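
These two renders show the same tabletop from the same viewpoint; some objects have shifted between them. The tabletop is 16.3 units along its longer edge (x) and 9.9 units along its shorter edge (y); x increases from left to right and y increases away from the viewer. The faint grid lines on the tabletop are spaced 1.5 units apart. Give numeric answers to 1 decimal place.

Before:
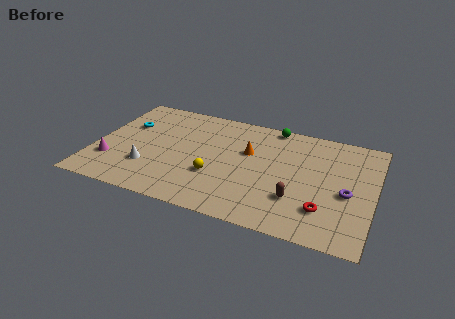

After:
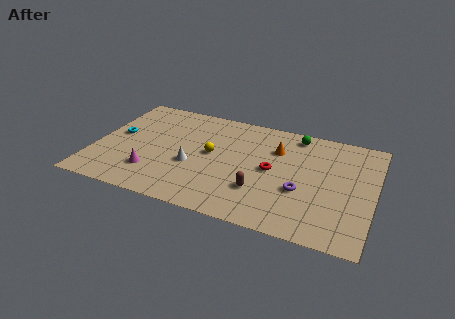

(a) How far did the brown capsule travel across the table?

2.1

From (12.0, 2.9) to (9.9, 2.9), the brown capsule covered √(2.1² + 0.0²) ≈ 2.1 units.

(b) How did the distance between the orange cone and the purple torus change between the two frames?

-2.5

The distance was about 6.2 in the first image and 3.7 in the second, so they moved 2.5 units closer together.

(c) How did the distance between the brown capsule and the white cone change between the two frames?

-4.5

They were about 8.7 units apart before and 4.2 after — 4.5 units closer together.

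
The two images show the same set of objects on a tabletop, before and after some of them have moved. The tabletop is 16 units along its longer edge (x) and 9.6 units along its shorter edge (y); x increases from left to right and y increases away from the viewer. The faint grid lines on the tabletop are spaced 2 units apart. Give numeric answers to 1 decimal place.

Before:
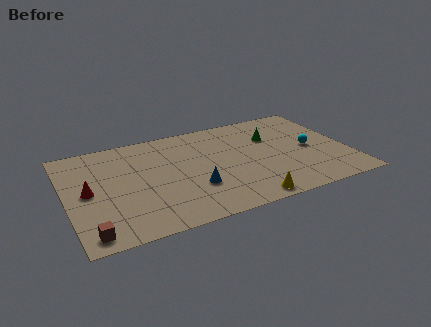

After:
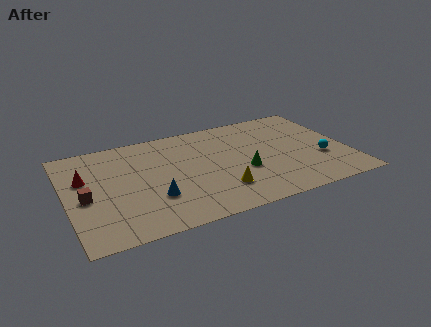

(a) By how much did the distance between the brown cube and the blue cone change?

-2.4

Before: roughly 6.3 units apart; after: 3.9. That's 2.4 units closer together.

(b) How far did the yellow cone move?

2.0

From (9.7, 0.9) to (8.4, 2.4), the yellow cone covered √(1.3² + 1.5²) ≈ 2.0 units.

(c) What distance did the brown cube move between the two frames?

3.2

The brown cube moved from about (1.0, 1.1) to (1.0, 4.3), a distance of √(0.0² + 3.2²) ≈ 3.2.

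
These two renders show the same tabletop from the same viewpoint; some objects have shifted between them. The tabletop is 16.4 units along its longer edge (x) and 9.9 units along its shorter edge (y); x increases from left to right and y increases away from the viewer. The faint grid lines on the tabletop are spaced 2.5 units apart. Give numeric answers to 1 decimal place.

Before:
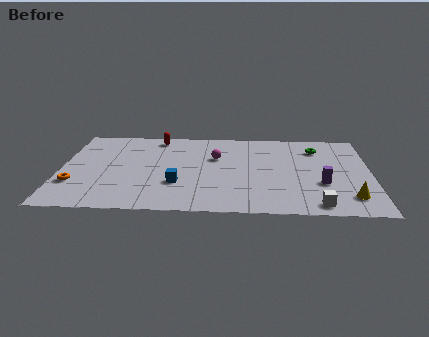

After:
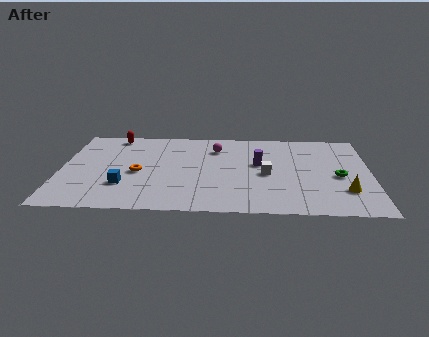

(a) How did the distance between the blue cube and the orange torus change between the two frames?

-3.7

They were about 5.4 units apart before and 1.7 after — 3.7 units closer together.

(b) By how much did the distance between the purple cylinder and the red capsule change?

-1.8

The distance was about 10.2 in the first image and 8.4 in the second, so they moved 1.8 units closer together.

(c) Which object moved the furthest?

the white cube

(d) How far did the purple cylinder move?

4.0

The purple cylinder moved from about (13.8, 3.5) to (10.5, 5.7), a distance of √(3.3² + 2.2²) ≈ 4.0.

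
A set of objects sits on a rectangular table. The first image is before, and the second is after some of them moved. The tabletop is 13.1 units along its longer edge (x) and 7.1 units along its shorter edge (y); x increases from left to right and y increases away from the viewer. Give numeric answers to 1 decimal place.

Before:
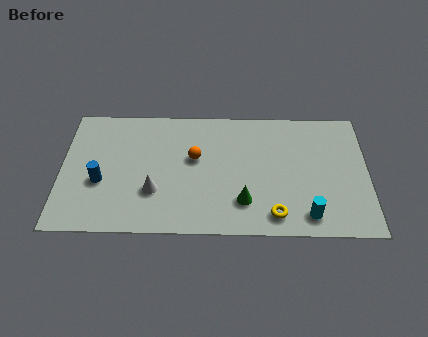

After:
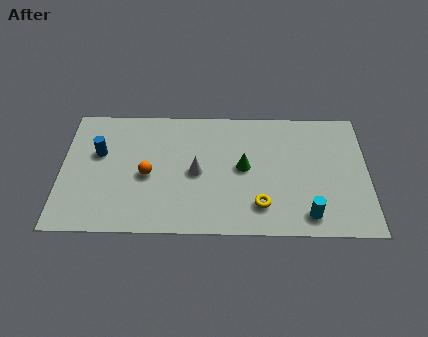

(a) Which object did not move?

the cyan cylinder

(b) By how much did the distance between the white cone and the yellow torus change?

-2.0

The distance was about 5.2 in the first image and 3.2 in the second, so they moved 2.0 units closer together.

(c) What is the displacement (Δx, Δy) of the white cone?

(1.8, 1.1)

The white cone was at about (4.0, 2.3) and moved to about (5.8, 3.4).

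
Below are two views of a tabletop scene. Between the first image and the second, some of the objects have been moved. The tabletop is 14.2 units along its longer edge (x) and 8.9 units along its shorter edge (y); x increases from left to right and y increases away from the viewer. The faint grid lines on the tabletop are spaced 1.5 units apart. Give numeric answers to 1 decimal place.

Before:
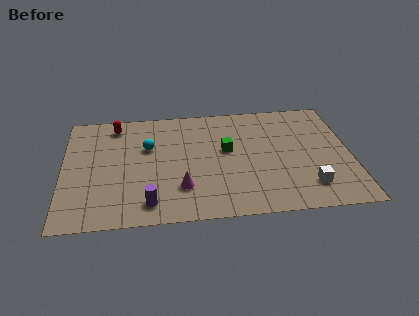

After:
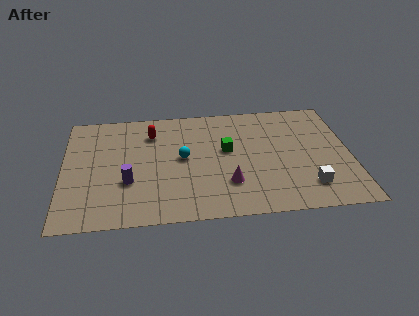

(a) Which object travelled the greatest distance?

the magenta cone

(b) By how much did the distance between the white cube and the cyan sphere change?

-2.0

The distance was about 8.7 in the first image and 6.7 in the second, so they moved 2.0 units closer together.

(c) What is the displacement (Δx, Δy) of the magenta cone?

(2.3, 0.1)

The magenta cone was at about (5.8, 2.4) and moved to about (8.1, 2.5).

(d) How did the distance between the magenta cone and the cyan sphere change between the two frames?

-0.6

Before: roughly 3.7 units apart; after: 3.1. That's 0.6 units closer together.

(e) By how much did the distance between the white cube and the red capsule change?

-2.0

Before: roughly 11.0 units apart; after: 9.0. That's 2.0 units closer together.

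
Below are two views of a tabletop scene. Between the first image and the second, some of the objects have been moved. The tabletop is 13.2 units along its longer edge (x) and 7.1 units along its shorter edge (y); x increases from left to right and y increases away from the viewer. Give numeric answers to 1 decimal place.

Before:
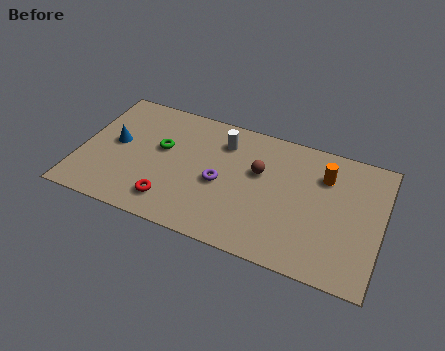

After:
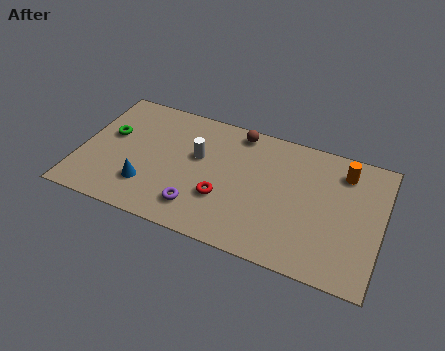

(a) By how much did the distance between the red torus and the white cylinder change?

-2.2

Before: roughly 4.5 units apart; after: 2.3. That's 2.2 units closer together.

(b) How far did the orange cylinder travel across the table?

0.9

The orange cylinder was near (10.6, 5.2) before and (11.4, 5.7) after, so it travelled √(0.8² + 0.5²) ≈ 0.9 units.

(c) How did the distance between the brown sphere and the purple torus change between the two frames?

+3.0

Before: roughly 2.0 units apart; after: 5.0. That's 3.0 units further apart.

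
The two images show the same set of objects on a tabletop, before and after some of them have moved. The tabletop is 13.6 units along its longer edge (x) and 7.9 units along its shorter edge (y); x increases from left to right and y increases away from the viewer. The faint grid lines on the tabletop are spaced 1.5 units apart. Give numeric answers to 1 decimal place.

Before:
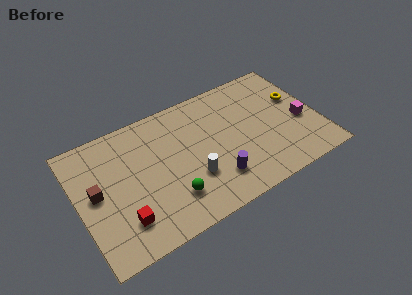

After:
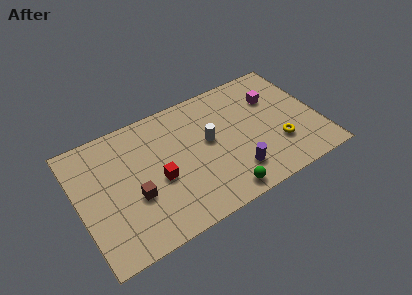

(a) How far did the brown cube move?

2.3

The brown cube was near (1.0, 4.2) before and (3.0, 3.0) after, so it travelled √(2.0² + 1.2²) ≈ 2.3 units.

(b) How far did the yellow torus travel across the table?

2.9

The yellow torus was near (12.6, 4.9) before and (11.1, 2.4) after, so it travelled √(1.5² + 2.5²) ≈ 2.9 units.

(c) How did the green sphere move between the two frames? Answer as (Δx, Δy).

(2.7, -1.1)

The green sphere was at about (4.9, 2.0) and moved to about (7.6, 0.9).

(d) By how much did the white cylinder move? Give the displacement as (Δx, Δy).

(1.2, 1.8)

The white cylinder started near (6.2, 2.6) and ended near (7.4, 4.4).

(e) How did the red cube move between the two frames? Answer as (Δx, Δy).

(2.2, 1.5)

The red cube started near (2.2, 1.9) and ended near (4.4, 3.4).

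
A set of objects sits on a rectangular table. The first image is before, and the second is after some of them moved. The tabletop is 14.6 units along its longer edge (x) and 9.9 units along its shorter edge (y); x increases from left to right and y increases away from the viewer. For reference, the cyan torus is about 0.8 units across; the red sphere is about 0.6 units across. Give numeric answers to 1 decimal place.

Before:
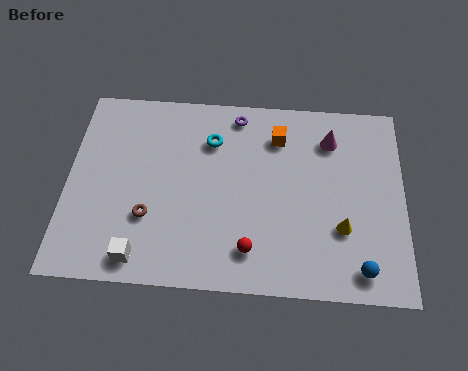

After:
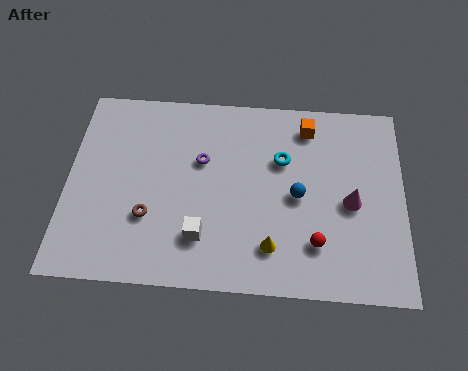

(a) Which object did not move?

the brown torus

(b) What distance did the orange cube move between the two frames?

1.4

The orange cube moved from about (9.1, 7.7) to (10.4, 8.3), a distance of √(1.3² + 0.6²) ≈ 1.4.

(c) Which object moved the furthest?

the blue sphere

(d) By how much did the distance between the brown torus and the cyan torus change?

+1.7

The distance was about 4.9 in the first image and 6.6 in the second, so they moved 1.7 units further apart.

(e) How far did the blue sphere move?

4.3

The blue sphere was near (12.7, 1.3) before and (10.0, 4.7) after, so it travelled √(2.7² + 3.4²) ≈ 4.3 units.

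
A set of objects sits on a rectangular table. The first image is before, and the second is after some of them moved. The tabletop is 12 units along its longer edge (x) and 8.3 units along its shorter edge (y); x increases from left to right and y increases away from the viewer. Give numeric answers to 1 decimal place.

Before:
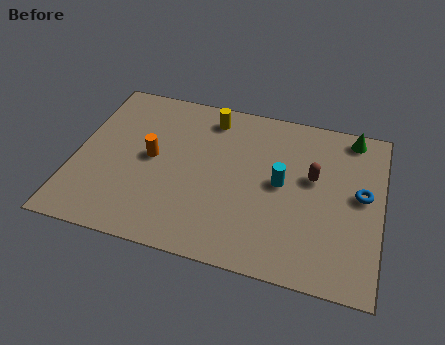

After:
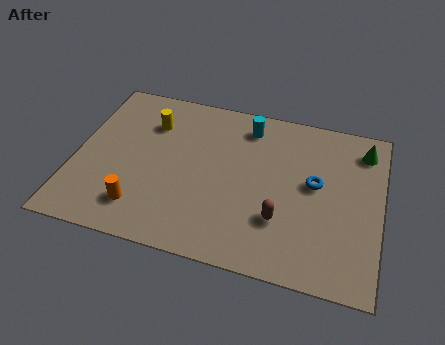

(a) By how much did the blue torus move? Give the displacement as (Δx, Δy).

(-1.8, 0.1)

The blue torus was at about (11.2, 4.5) and moved to about (9.4, 4.6).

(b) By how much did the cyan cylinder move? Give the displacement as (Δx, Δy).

(-1.5, 2.6)

The cyan cylinder was at about (8.1, 4.3) and moved to about (6.6, 6.9).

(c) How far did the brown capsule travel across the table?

2.6

The brown capsule moved from about (9.3, 4.9) to (8.2, 2.5), a distance of √(1.1² + 2.4²) ≈ 2.6.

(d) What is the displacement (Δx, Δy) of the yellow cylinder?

(-2.3, -0.9)

From the two frames, the yellow cylinder sits at roughly (5.1, 7.0) before and (2.8, 6.1) after.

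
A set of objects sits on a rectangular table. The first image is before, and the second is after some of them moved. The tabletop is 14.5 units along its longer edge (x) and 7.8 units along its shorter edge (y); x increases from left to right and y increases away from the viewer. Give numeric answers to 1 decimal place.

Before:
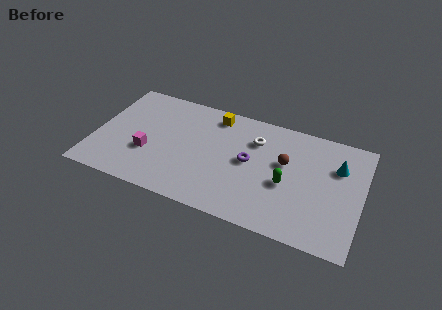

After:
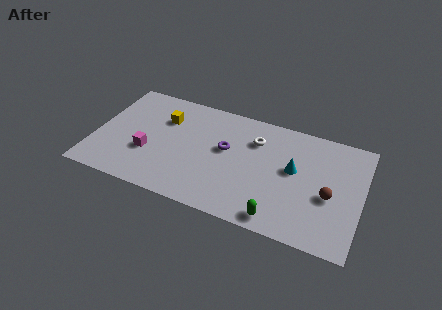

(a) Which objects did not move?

the white torus and the magenta cube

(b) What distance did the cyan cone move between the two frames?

2.5

The cyan cone moved from about (13.1, 5.4) to (10.8, 4.4), a distance of √(2.3² + 1.0²) ≈ 2.5.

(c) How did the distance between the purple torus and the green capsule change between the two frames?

+2.6

Before: roughly 2.2 units apart; after: 4.8. That's 2.6 units further apart.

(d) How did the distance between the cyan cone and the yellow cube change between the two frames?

+0.4

The distance was about 6.9 in the first image and 7.3 in the second, so they moved 0.4 units further apart.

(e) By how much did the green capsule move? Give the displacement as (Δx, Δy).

(-0.2, -2.4)

The green capsule started near (10.5, 3.3) and ended near (10.3, 0.9).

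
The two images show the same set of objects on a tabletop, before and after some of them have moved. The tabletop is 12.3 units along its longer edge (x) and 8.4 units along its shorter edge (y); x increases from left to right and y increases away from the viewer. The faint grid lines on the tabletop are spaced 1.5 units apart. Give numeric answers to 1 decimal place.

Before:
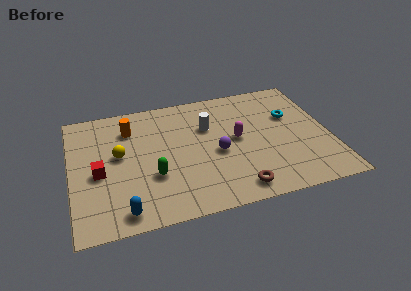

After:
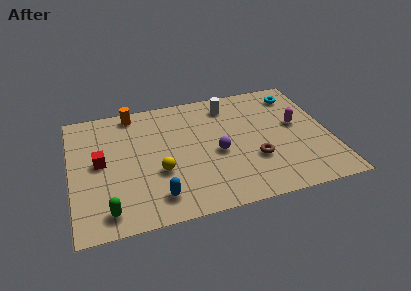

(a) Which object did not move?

the purple sphere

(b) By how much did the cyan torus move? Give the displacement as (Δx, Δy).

(0.4, 1.5)

From the two frames, the cyan torus sits at roughly (10.6, 5.4) before and (11.0, 6.9) after.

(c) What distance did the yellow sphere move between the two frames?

2.4

The yellow sphere was near (2.3, 4.7) before and (4.1, 3.1) after, so it travelled √(1.8² + 1.6²) ≈ 2.4 units.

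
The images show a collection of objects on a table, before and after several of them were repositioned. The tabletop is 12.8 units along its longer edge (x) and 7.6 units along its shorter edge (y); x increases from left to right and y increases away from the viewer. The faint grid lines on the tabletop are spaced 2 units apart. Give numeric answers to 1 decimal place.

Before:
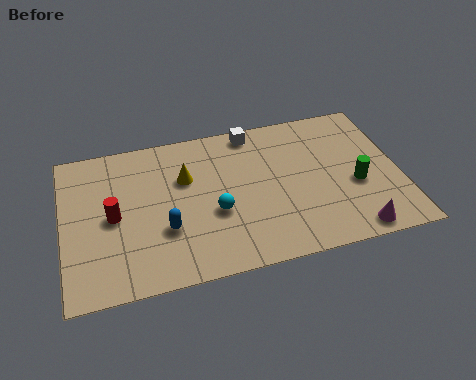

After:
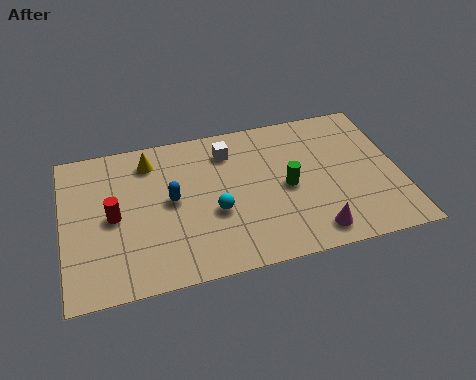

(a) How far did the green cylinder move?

2.6

From (11.1, 3.1) to (8.5, 3.6), the green cylinder covered √(2.6² + 0.5²) ≈ 2.6 units.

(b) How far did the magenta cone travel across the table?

1.5

From (10.8, 0.8) to (9.3, 1.1), the magenta cone covered √(1.5² + 0.3²) ≈ 1.5 units.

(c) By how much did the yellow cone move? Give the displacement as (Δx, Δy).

(-1.3, 1.2)

The yellow cone started near (4.7, 5.0) and ended near (3.4, 6.2).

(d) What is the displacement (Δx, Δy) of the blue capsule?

(0.3, 1.4)

The blue capsule was at about (3.8, 2.6) and moved to about (4.1, 4.0).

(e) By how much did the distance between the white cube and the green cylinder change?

-2.0

The distance was about 5.2 in the first image and 3.2 in the second, so they moved 2.0 units closer together.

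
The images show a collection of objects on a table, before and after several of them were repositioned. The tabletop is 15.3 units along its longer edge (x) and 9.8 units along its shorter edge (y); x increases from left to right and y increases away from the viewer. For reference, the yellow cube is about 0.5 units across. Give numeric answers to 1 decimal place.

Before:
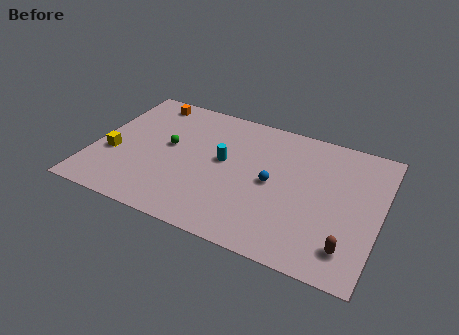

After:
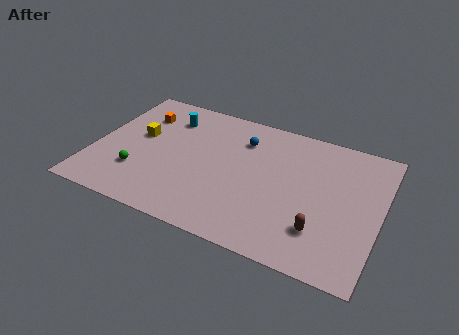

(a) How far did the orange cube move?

1.3

The orange cube moved from about (2.3, 8.6) to (2.1, 7.3), a distance of √(0.2² + 1.3²) ≈ 1.3.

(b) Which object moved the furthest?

the cyan cylinder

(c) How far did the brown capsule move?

1.6

The brown capsule moved from about (13.9, 1.9) to (12.4, 2.5), a distance of √(1.5² + 0.6²) ≈ 1.6.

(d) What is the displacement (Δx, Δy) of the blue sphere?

(-1.9, 2.6)

The blue sphere started near (9.6, 4.8) and ended near (7.7, 7.4).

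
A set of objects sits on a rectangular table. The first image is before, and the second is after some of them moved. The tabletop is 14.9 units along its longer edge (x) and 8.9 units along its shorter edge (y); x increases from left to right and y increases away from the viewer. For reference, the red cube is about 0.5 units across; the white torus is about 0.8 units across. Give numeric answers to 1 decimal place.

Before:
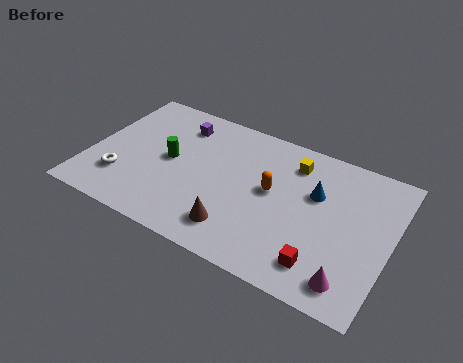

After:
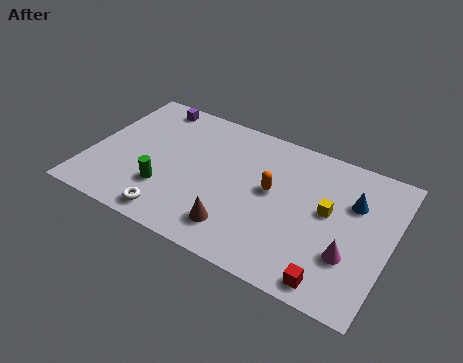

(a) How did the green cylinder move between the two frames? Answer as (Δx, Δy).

(0.1, -2.0)

From the two frames, the green cylinder sits at roughly (3.9, 4.6) before and (4.0, 2.6) after.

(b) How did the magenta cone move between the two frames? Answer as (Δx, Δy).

(-0.2, 1.4)

The magenta cone was at about (13.3, 1.4) and moved to about (13.1, 2.8).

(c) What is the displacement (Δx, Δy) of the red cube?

(0.6, -0.7)

From the two frames, the red cube sits at roughly (11.9, 1.7) before and (12.5, 1.0) after.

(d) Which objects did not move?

the orange capsule and the brown cone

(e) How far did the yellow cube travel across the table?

3.0

The yellow cube was near (9.8, 7.1) before and (11.8, 4.9) after, so it travelled √(2.0² + 2.2²) ≈ 3.0 units.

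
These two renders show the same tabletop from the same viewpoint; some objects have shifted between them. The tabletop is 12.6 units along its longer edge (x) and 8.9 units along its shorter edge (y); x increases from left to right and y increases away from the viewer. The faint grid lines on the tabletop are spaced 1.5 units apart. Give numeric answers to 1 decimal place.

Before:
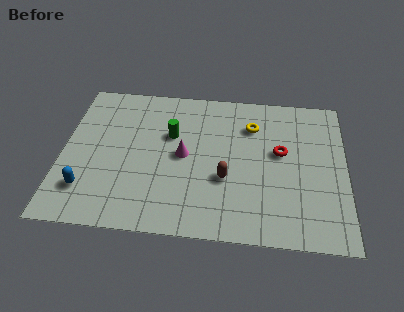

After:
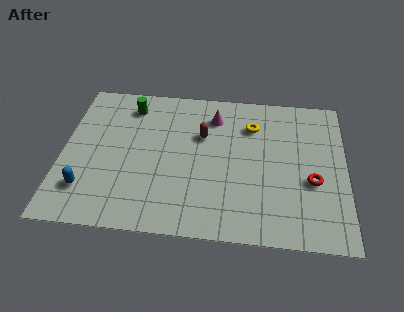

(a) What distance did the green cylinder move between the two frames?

2.5

The green cylinder moved from about (4.8, 5.7) to (2.9, 7.3), a distance of √(1.9² + 1.6²) ≈ 2.5.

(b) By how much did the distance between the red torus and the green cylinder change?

+4.1

The distance was about 4.9 in the first image and 9.0 in the second, so they moved 4.1 units further apart.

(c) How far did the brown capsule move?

2.7

The brown capsule moved from about (7.3, 3.3) to (6.2, 5.8), a distance of √(1.1² + 2.5²) ≈ 2.7.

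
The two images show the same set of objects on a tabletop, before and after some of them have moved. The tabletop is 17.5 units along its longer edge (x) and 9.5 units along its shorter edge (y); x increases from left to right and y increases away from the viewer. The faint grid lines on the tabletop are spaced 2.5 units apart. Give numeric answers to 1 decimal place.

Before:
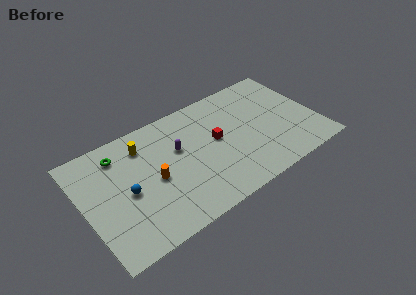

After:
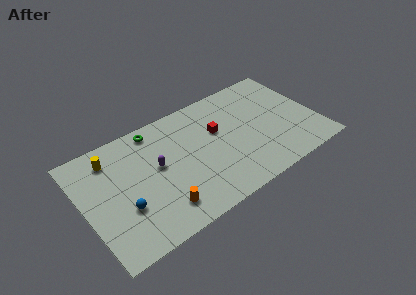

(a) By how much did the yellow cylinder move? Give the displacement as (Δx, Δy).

(-2.4, 0.2)

The yellow cylinder started near (4.8, 7.5) and ended near (2.4, 7.7).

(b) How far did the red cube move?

0.7

From (10.0, 5.2) to (10.2, 5.9), the red cube covered √(0.2² + 0.7²) ≈ 0.7 units.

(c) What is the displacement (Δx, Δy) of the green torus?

(2.8, 0.7)

From the two frames, the green torus sits at roughly (3.0, 7.7) before and (5.8, 8.4) after.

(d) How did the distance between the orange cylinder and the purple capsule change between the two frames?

+0.8

The distance was about 2.6 in the first image and 3.4 in the second, so they moved 0.8 units further apart.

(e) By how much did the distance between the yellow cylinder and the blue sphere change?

+0.9

The distance was about 3.5 in the first image and 4.4 in the second, so they moved 0.9 units further apart.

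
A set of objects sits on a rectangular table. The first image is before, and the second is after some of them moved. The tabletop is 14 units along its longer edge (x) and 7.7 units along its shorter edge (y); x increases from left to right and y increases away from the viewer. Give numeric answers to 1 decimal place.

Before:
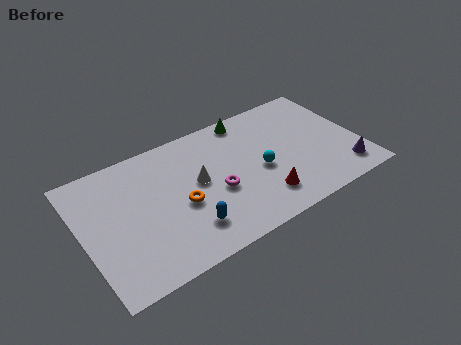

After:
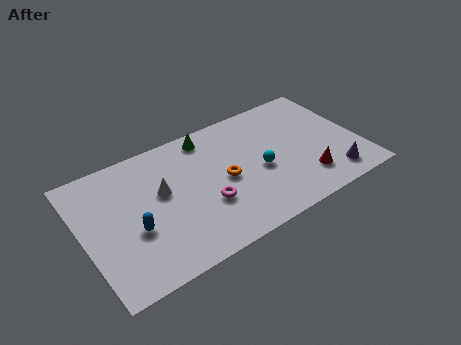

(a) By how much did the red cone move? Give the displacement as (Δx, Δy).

(2.3, 0.1)

The red cone was at about (8.7, 1.7) and moved to about (11.0, 1.8).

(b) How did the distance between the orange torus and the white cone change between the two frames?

+1.9

Before: roughly 1.3 units apart; after: 3.2. That's 1.9 units further apart.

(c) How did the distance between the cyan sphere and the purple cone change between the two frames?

-0.5

Before: roughly 4.5 units apart; after: 4.0. That's 0.5 units closer together.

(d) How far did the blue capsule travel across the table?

2.8

The blue capsule was near (4.9, 1.8) before and (2.4, 3.0) after, so it travelled √(2.5² + 1.2²) ≈ 2.8 units.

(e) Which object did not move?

the cyan sphere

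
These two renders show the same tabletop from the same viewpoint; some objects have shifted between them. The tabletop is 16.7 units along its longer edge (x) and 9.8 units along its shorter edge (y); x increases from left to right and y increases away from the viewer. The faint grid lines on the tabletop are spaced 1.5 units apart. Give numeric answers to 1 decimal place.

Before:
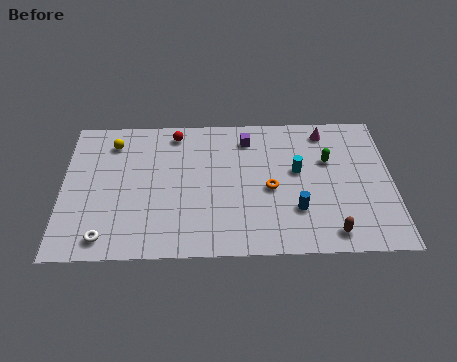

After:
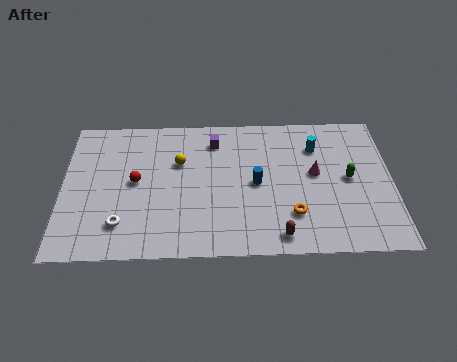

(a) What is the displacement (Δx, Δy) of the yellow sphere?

(3.4, -1.5)

The yellow sphere was at about (2.5, 7.9) and moved to about (5.9, 6.4).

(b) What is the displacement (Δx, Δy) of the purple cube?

(-1.7, -0.1)

From the two frames, the purple cube sits at roughly (9.4, 8.0) before and (7.7, 7.9) after.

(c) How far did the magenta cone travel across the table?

3.1

The magenta cone moved from about (13.4, 8.4) to (12.8, 5.4), a distance of √(0.6² + 3.0²) ≈ 3.1.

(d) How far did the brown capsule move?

2.6

From (13.5, 1.3) to (10.9, 1.2), the brown capsule covered √(2.6² + 0.1²) ≈ 2.6 units.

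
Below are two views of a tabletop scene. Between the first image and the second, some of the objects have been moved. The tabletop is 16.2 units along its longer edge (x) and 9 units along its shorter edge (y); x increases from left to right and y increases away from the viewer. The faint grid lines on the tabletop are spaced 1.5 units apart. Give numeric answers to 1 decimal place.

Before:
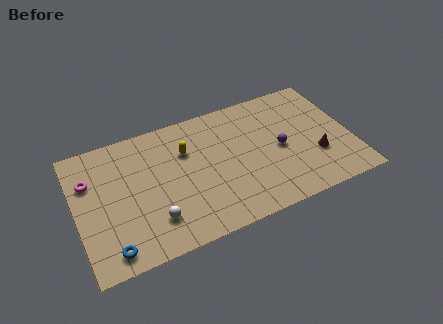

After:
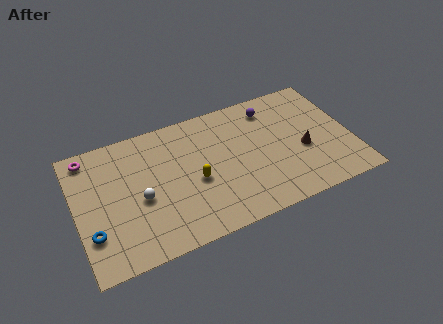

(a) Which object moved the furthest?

the purple sphere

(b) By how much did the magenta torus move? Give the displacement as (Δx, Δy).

(0.1, 1.7)

The magenta torus was at about (0.9, 6.2) and moved to about (1.0, 7.9).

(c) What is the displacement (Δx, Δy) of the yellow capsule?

(0.3, -2.3)

The yellow capsule was at about (6.6, 6.2) and moved to about (6.9, 3.9).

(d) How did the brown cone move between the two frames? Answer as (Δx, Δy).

(-0.7, 0.7)

From the two frames, the brown cone sits at roughly (14.0, 3.0) before and (13.3, 3.7) after.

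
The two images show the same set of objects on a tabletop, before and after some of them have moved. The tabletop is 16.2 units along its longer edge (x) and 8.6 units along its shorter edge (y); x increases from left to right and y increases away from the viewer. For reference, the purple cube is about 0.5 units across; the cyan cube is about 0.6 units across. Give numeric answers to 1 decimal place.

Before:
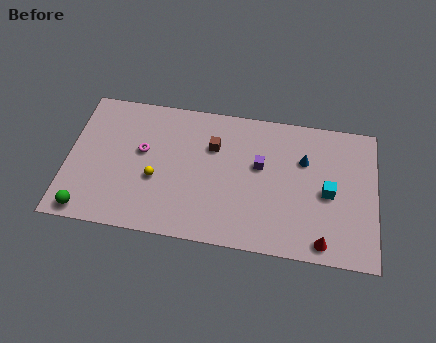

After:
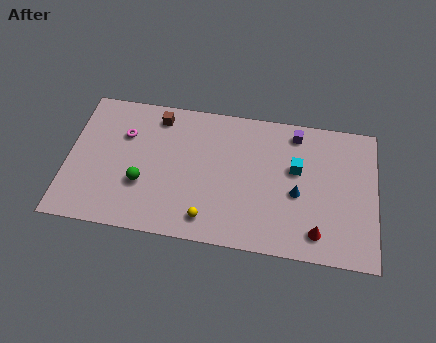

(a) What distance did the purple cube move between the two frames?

2.9

The purple cube moved from about (10.1, 5.1) to (11.9, 7.4), a distance of √(1.8² + 2.3²) ≈ 2.9.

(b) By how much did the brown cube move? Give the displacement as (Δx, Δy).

(-3.0, 1.4)

The brown cube was at about (7.6, 5.9) and moved to about (4.6, 7.3).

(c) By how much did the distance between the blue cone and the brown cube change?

+3.5

Before: roughly 4.8 units apart; after: 8.3. That's 3.5 units further apart.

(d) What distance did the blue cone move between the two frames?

2.1

The blue cone moved from about (12.4, 5.8) to (12.1, 3.7), a distance of √(0.3² + 2.1²) ≈ 2.1.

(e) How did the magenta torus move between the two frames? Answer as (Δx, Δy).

(-1.0, 0.9)

The magenta torus started near (3.9, 5.0) and ended near (2.9, 5.9).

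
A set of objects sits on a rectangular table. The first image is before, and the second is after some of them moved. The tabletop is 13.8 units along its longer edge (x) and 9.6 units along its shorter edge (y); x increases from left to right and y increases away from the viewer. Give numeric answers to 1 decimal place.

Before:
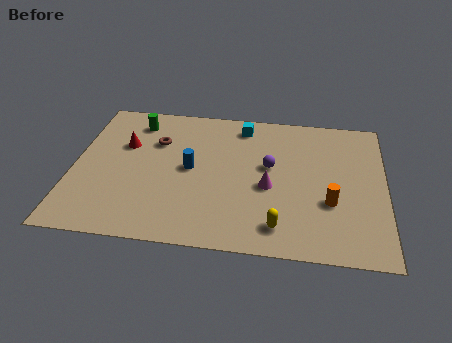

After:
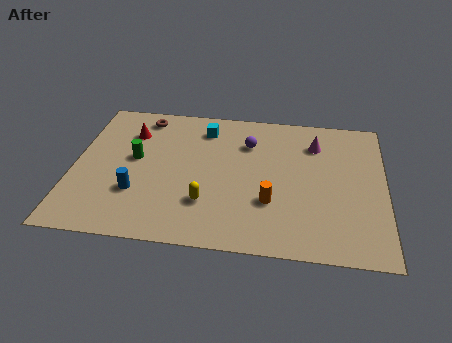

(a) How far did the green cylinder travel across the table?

2.6

The green cylinder was near (2.6, 7.9) before and (2.7, 5.3) after, so it travelled √(0.1² + 2.6²) ≈ 2.6 units.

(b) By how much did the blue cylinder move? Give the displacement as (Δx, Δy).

(-2.3, -1.9)

From the two frames, the blue cylinder sits at roughly (5.2, 4.9) before and (2.9, 3.0) after.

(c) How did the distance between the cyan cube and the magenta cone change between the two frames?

+0.7

The distance was about 4.3 in the first image and 5.0 in the second, so they moved 0.7 units further apart.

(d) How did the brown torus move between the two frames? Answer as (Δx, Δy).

(-0.7, 1.7)

The brown torus was at about (3.6, 6.6) and moved to about (2.9, 8.3).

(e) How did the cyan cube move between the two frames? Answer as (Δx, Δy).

(-1.7, -0.4)

The cyan cube started near (7.4, 8.2) and ended near (5.7, 7.8).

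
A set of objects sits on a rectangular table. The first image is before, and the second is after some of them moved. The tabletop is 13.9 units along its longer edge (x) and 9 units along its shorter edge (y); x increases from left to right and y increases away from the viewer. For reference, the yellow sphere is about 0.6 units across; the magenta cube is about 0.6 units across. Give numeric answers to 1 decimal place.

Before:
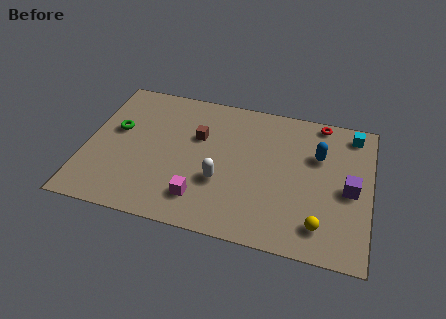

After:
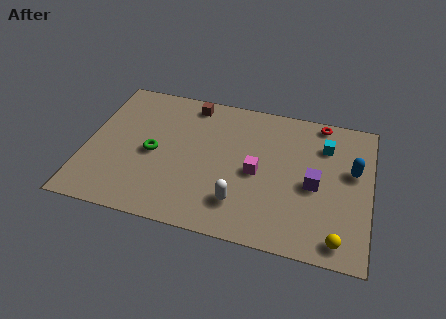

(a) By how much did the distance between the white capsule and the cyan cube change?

-1.7

Before: roughly 7.7 units apart; after: 6.0. That's 1.7 units closer together.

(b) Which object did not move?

the red torus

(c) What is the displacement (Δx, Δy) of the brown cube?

(-0.5, 2.1)

From the two frames, the brown cube sits at roughly (5.4, 5.8) before and (4.9, 7.9) after.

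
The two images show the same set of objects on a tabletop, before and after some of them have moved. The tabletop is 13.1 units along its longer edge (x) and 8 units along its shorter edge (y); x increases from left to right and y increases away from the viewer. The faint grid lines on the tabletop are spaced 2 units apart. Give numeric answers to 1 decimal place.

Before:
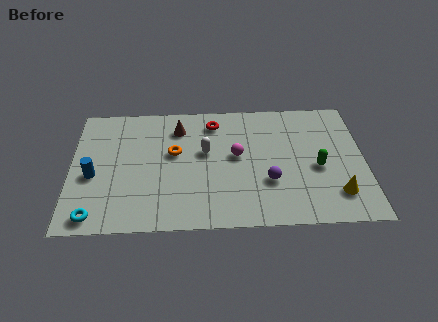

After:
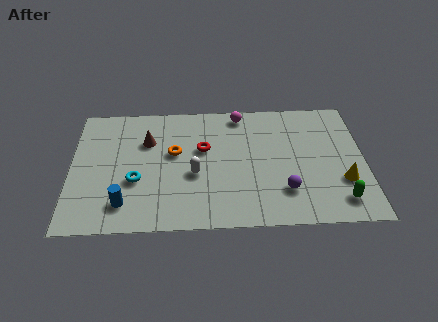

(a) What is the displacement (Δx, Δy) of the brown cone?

(-1.4, -0.8)

The brown cone started near (4.8, 6.3) and ended near (3.4, 5.5).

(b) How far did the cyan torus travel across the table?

2.8

From (1.1, 0.9) to (2.9, 3.0), the cyan torus covered √(1.8² + 2.1²) ≈ 2.8 units.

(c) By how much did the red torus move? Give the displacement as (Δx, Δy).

(-0.5, -1.7)

The red torus started near (6.4, 6.6) and ended near (5.9, 4.9).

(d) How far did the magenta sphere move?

2.7

From (7.4, 4.4) to (7.6, 7.1), the magenta sphere covered √(0.2² + 2.7²) ≈ 2.7 units.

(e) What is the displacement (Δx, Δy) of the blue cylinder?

(1.4, -1.8)

The blue cylinder started near (1.0, 3.4) and ended near (2.4, 1.6).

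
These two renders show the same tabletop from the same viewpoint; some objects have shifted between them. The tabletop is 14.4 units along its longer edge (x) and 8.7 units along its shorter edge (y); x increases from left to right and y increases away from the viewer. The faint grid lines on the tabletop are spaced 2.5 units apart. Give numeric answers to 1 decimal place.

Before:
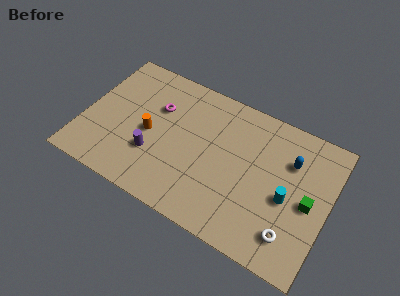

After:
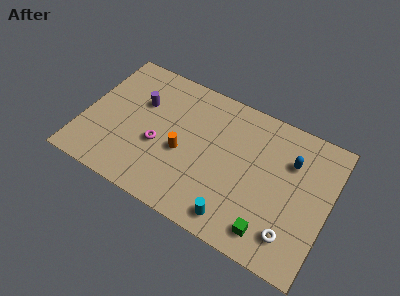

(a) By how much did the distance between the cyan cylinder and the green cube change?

+0.8

They were about 1.2 units apart before and 2.0 after — 0.8 units further apart.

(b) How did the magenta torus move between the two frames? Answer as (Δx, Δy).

(0.4, -2.3)

The magenta torus was at about (4.1, 5.8) and moved to about (4.5, 3.5).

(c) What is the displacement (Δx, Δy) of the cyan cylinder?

(-2.7, -2.6)

The cyan cylinder started near (12.1, 3.8) and ended near (9.4, 1.2).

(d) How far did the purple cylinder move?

3.1

From (4.3, 2.8) to (3.1, 5.7), the purple cylinder covered √(1.2² + 2.9²) ≈ 3.1 units.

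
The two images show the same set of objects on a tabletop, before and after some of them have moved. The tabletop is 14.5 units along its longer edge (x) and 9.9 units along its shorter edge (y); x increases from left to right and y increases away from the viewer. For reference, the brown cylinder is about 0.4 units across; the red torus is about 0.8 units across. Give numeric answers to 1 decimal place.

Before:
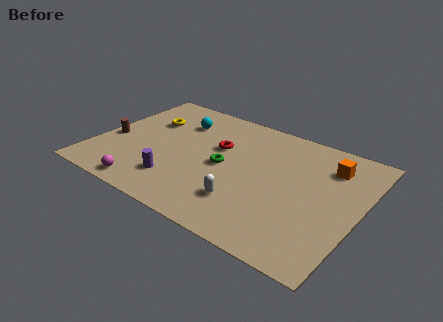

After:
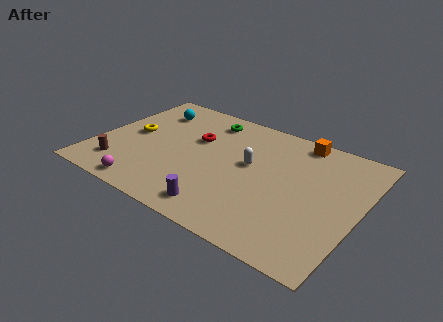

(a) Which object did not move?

the magenta sphere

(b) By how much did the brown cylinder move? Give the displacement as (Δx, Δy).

(0.9, -2.1)

The brown cylinder started near (0.8, 4.1) and ended near (1.7, 2.0).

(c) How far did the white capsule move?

3.1

The white capsule moved from about (8.7, 2.5) to (8.4, 5.6), a distance of √(0.3² + 3.1²) ≈ 3.1.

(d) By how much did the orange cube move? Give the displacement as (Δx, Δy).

(-1.9, 1.3)

The orange cube was at about (12.5, 7.6) and moved to about (10.6, 8.9).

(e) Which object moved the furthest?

the green torus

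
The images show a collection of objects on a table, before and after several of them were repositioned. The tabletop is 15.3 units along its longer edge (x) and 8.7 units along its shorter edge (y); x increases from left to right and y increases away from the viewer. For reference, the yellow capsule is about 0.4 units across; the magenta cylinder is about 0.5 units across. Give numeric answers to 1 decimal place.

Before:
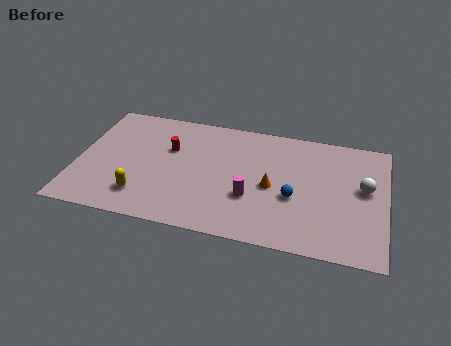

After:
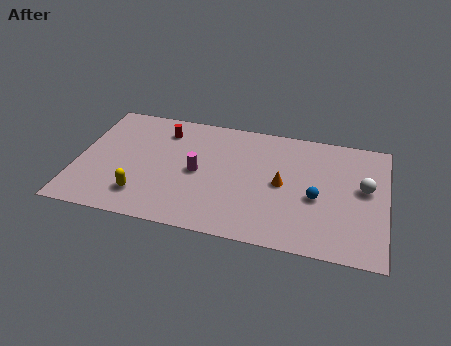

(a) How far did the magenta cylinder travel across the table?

3.0

The magenta cylinder moved from about (8.7, 3.0) to (6.0, 4.2), a distance of √(2.7² + 1.2²) ≈ 3.0.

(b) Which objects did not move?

the white sphere and the yellow capsule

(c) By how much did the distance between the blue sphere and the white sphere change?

-1.1

Before: roughly 3.7 units apart; after: 2.6. That's 1.1 units closer together.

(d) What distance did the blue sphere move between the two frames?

1.1

The blue sphere was near (10.8, 3.5) before and (11.9, 3.7) after, so it travelled √(1.1² + 0.2²) ≈ 1.1 units.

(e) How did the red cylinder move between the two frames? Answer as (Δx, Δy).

(-0.4, 1.3)

From the two frames, the red cylinder sits at roughly (4.5, 5.6) before and (4.1, 6.9) after.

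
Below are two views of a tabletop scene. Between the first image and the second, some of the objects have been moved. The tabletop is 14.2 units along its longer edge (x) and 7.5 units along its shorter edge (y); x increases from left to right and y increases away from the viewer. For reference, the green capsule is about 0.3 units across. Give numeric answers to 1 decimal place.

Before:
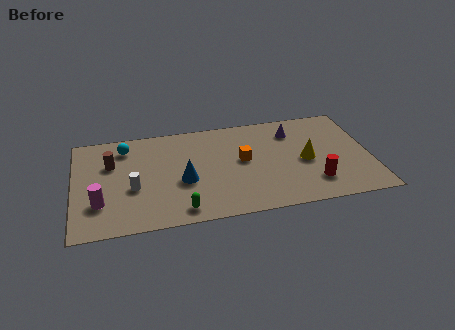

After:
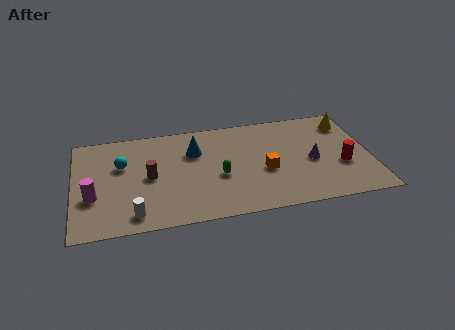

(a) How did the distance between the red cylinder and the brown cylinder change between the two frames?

-0.9

They were about 10.1 units apart before and 9.2 after — 0.9 units closer together.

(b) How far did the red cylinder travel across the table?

1.7

The red cylinder moved from about (11.4, 1.8) to (12.8, 2.8), a distance of √(1.4² + 1.0²) ≈ 1.7.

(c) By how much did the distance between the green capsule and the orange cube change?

-2.2

They were about 4.4 units apart before and 2.2 after — 2.2 units closer together.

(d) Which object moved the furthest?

the yellow cone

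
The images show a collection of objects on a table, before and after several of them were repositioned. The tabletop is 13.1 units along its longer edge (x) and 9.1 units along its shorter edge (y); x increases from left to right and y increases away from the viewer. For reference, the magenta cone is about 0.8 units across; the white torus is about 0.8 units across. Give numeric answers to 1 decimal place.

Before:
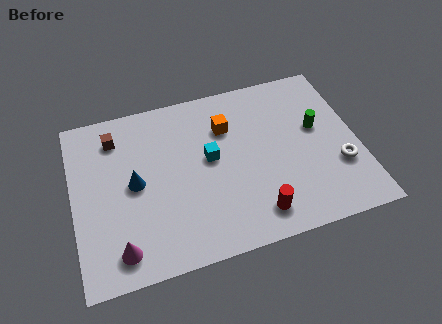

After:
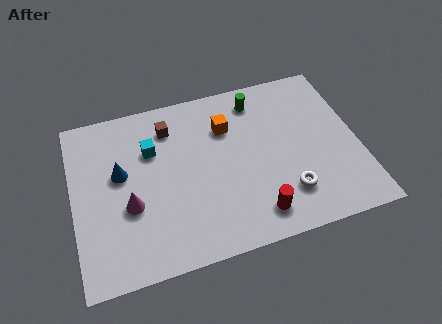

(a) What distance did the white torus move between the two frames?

2.6

The white torus moved from about (12.1, 3.0) to (9.6, 2.2), a distance of √(2.5² + 0.8²) ≈ 2.6.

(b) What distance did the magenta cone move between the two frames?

2.2

From (1.9, 1.4) to (2.5, 3.5), the magenta cone covered √(0.6² + 2.1²) ≈ 2.2 units.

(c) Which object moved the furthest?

the green cylinder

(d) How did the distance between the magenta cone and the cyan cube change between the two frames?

-2.7

The distance was about 5.7 in the first image and 3.0 in the second, so they moved 2.7 units closer together.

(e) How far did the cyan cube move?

2.9

From (6.3, 5.0) to (3.7, 6.2), the cyan cube covered √(2.6² + 1.2²) ≈ 2.9 units.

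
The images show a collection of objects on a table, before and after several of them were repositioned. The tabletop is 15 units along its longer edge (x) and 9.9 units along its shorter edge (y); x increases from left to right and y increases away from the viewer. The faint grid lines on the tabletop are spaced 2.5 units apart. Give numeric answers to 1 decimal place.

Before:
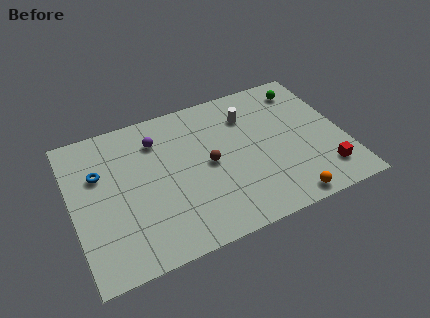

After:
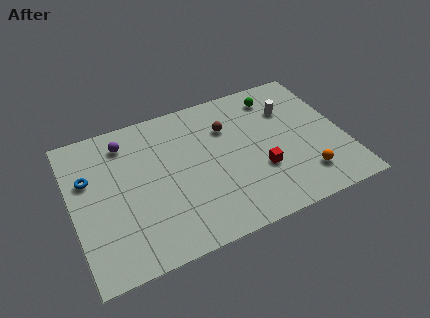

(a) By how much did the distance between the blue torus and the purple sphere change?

-0.7

The distance was about 3.5 in the first image and 2.8 in the second, so they moved 0.7 units closer together.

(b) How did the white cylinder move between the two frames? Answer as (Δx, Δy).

(2.3, -0.4)

From the two frames, the white cylinder sits at roughly (10.0, 7.4) before and (12.3, 7.0) after.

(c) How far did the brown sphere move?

2.5

The brown sphere moved from about (7.5, 4.9) to (8.8, 7.0), a distance of √(1.3² + 2.1²) ≈ 2.5.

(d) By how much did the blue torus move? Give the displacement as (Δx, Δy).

(-0.6, -0.1)

The blue torus was at about (1.6, 6.5) and moved to about (1.0, 6.4).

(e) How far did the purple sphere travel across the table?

1.8

The purple sphere moved from about (4.9, 7.6) to (3.2, 8.1), a distance of √(1.7² + 0.5²) ≈ 1.8.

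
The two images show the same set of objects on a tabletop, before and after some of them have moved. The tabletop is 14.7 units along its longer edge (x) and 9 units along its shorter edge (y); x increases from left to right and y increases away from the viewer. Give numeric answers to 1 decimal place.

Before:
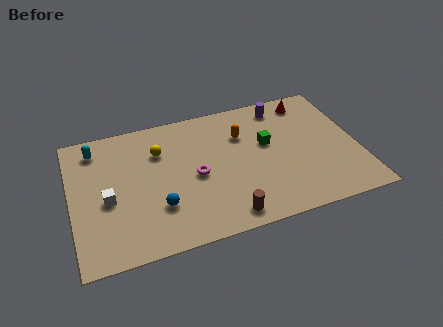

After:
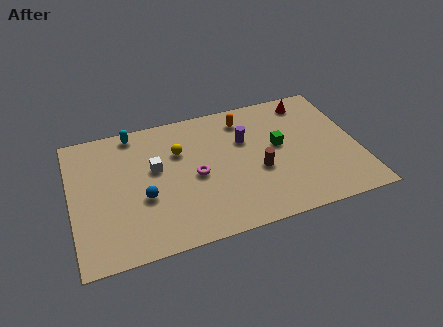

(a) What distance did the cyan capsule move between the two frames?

2.1

The cyan capsule moved from about (1.4, 7.5) to (3.4, 8.1), a distance of √(2.0² + 0.6²) ≈ 2.1.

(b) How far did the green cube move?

0.7

The green cube moved from about (10.1, 5.3) to (10.7, 5.0), a distance of √(0.6² + 0.3²) ≈ 0.7.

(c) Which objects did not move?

the red cone and the magenta torus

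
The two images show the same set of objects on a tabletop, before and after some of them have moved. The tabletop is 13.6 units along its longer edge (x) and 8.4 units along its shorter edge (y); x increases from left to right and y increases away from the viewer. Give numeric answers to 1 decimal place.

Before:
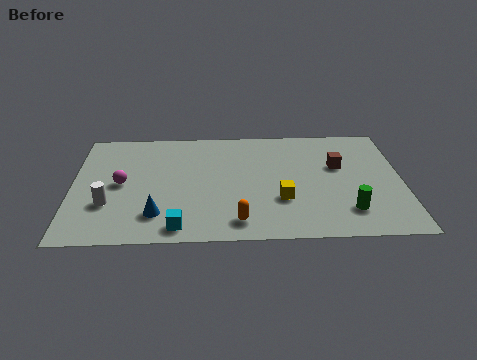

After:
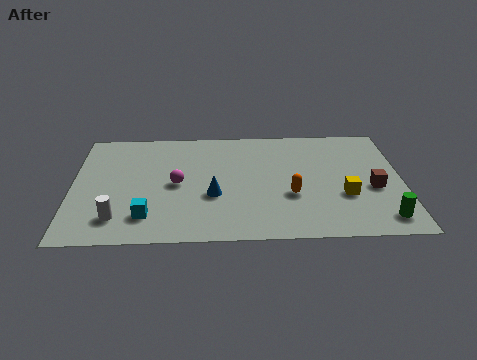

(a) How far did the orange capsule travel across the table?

2.8

The orange capsule moved from about (6.8, 1.3) to (9.0, 3.1), a distance of √(2.2² + 1.8²) ≈ 2.8.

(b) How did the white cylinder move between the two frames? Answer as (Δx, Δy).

(0.4, -1.0)

The white cylinder was at about (1.5, 2.7) and moved to about (1.9, 1.7).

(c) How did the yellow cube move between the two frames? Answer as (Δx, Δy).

(2.6, 0.2)

The yellow cube was at about (8.6, 2.8) and moved to about (11.2, 3.0).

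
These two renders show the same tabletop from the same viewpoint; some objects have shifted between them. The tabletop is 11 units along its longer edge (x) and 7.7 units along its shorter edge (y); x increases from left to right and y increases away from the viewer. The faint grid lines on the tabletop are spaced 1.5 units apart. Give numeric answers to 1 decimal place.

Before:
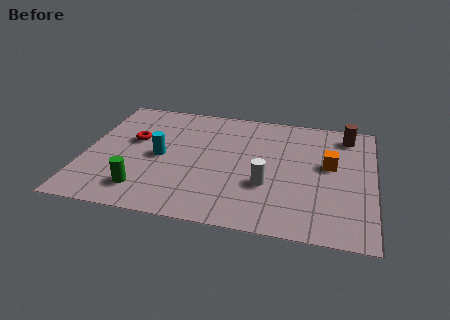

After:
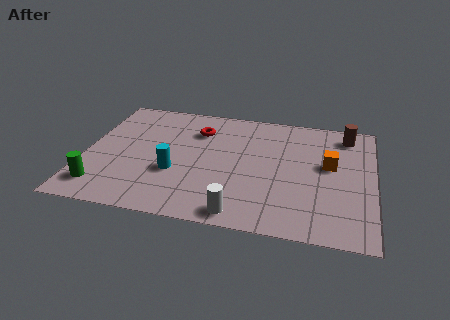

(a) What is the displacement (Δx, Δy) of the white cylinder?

(-0.9, -1.9)

From the two frames, the white cylinder sits at roughly (7.0, 2.7) before and (6.1, 0.8) after.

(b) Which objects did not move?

the brown cylinder and the orange cube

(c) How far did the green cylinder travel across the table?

1.6

The green cylinder moved from about (2.4, 1.5) to (0.8, 1.4), a distance of √(1.6² + 0.1²) ≈ 1.6.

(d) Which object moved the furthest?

the red torus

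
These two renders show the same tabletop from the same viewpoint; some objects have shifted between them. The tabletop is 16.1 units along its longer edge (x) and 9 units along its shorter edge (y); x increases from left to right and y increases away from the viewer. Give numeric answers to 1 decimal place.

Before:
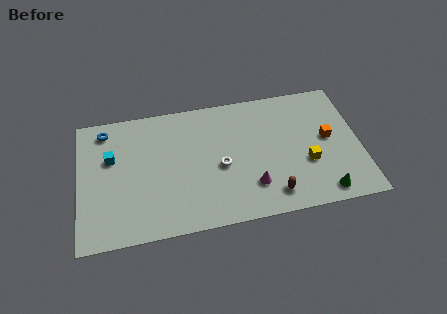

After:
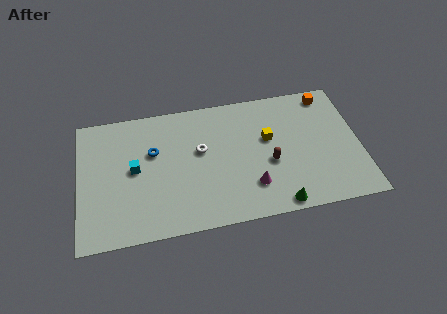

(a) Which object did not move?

the magenta cone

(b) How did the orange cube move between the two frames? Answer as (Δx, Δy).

(0.2, 3.1)

From the two frames, the orange cube sits at roughly (14.3, 4.8) before and (14.5, 7.9) after.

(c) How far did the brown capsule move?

2.2

The brown capsule moved from about (10.9, 1.5) to (10.9, 3.7), a distance of √(0.0² + 2.2²) ≈ 2.2.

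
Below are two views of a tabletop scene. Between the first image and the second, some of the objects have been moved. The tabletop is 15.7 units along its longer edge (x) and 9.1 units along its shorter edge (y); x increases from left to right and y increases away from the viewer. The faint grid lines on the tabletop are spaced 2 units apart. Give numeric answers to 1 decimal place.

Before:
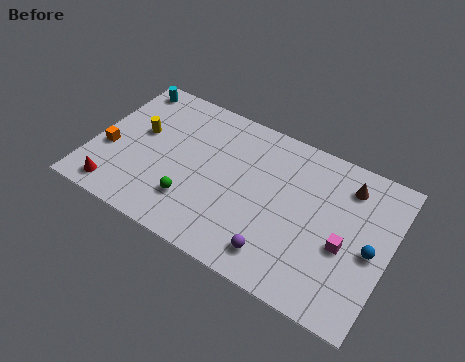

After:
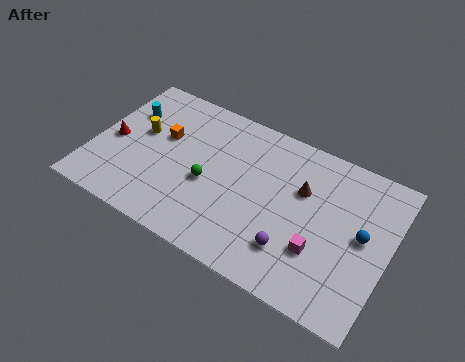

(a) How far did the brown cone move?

2.6

From (13.2, 7.3) to (11.0, 5.9), the brown cone covered √(2.2² + 1.4²) ≈ 2.6 units.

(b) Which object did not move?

the yellow cylinder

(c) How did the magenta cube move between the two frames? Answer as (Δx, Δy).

(-1.2, -0.9)

The magenta cube was at about (13.5, 3.8) and moved to about (12.3, 2.9).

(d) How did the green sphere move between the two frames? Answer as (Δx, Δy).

(0.6, 1.5)

From the two frames, the green sphere sits at roughly (5.6, 2.4) before and (6.2, 3.9) after.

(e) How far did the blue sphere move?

0.8

From (14.8, 4.2) to (14.3, 4.8), the blue sphere covered √(0.5² + 0.6²) ≈ 0.8 units.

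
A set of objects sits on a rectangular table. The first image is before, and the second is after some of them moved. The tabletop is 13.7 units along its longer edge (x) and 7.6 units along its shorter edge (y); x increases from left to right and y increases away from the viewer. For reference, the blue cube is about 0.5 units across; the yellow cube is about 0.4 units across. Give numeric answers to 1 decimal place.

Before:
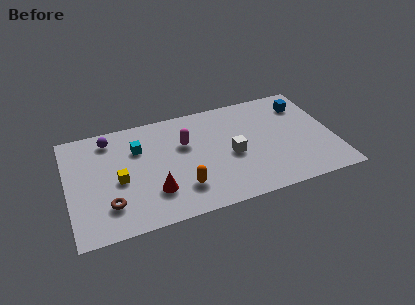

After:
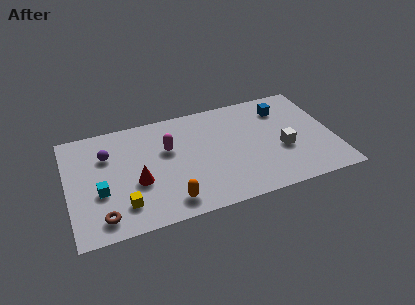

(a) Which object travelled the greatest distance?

the cyan cube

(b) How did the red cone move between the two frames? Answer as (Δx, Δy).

(-0.8, 0.9)

The red cone started near (4.3, 2.1) and ended near (3.5, 3.0).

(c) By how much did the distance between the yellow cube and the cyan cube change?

-0.6

They were about 2.2 units apart before and 1.6 after — 0.6 units closer together.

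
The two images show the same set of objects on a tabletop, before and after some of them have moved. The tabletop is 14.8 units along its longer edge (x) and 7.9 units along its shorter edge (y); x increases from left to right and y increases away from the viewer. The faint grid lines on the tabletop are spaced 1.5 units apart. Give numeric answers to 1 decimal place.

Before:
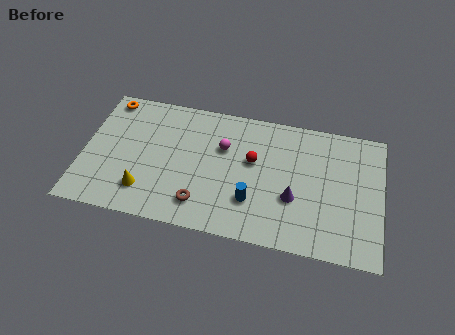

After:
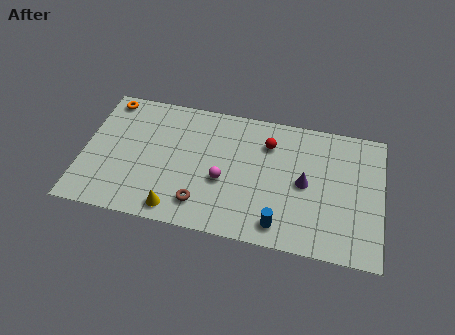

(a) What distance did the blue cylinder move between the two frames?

1.8

The blue cylinder moved from about (8.5, 2.3) to (9.9, 1.2), a distance of √(1.4² + 1.1²) ≈ 1.8.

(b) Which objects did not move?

the orange torus and the brown torus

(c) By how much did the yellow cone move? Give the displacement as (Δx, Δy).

(1.6, -0.8)

The yellow cone was at about (3.2, 1.8) and moved to about (4.8, 1.0).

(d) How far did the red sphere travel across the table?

1.4

The red sphere was near (8.4, 4.7) before and (9.1, 5.9) after, so it travelled √(0.7² + 1.2²) ≈ 1.4 units.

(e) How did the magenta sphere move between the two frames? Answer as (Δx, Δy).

(0.1, -2.0)

From the two frames, the magenta sphere sits at roughly (6.9, 5.2) before and (7.0, 3.2) after.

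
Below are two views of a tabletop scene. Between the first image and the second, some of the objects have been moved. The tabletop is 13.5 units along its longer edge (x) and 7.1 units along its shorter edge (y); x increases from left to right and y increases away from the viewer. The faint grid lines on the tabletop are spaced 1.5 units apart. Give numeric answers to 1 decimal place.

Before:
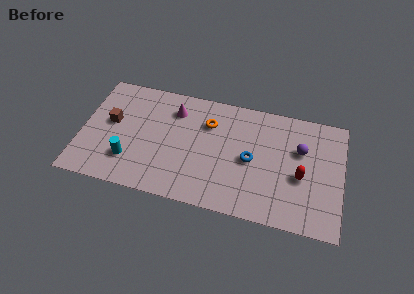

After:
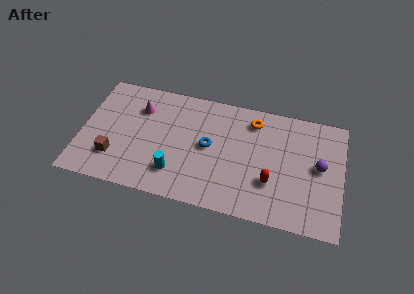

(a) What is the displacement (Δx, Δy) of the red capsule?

(-1.5, -0.7)

From the two frames, the red capsule sits at roughly (11.4, 3.0) before and (9.9, 2.3) after.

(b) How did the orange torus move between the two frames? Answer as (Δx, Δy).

(2.3, 0.7)

The orange torus was at about (6.5, 5.1) and moved to about (8.8, 5.8).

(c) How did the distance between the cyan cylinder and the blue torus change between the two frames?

-3.8

The distance was about 6.4 in the first image and 2.6 in the second, so they moved 3.8 units closer together.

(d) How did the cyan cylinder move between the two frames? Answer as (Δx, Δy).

(2.4, -0.2)

From the two frames, the cyan cylinder sits at roughly (2.6, 1.9) before and (5.0, 1.7) after.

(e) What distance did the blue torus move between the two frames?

2.2

The blue torus was near (8.8, 3.4) before and (6.6, 3.7) after, so it travelled √(2.2² + 0.3²) ≈ 2.2 units.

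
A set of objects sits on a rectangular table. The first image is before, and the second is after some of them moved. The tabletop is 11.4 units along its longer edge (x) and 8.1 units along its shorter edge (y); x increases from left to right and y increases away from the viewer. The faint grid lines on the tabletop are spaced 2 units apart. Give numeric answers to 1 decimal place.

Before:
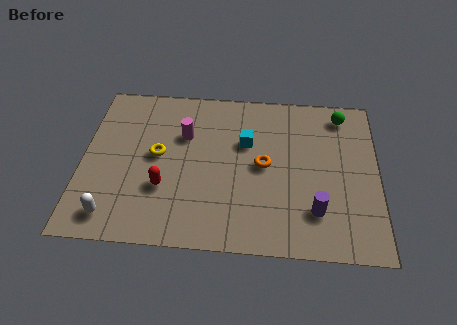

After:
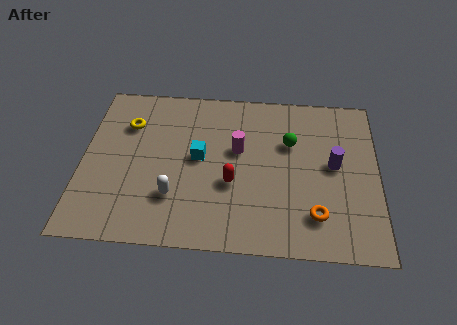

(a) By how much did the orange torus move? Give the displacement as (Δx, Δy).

(2.0, -2.3)

From the two frames, the orange torus sits at roughly (7.0, 4.1) before and (9.0, 1.8) after.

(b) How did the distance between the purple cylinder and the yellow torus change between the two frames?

+1.6

They were about 6.5 units apart before and 8.1 after — 1.6 units further apart.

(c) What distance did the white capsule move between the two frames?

2.5

From (1.3, 1.2) to (3.6, 2.3), the white capsule covered √(2.3² + 1.1²) ≈ 2.5 units.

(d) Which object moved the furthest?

the orange torus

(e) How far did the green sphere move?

2.6

The green sphere was near (10.0, 6.9) before and (8.0, 5.3) after, so it travelled √(2.0² + 1.6²) ≈ 2.6 units.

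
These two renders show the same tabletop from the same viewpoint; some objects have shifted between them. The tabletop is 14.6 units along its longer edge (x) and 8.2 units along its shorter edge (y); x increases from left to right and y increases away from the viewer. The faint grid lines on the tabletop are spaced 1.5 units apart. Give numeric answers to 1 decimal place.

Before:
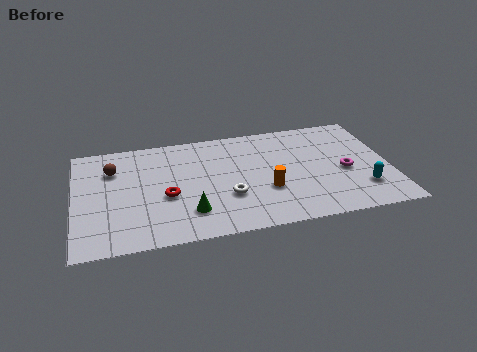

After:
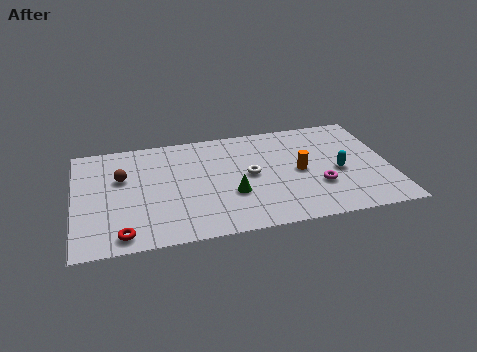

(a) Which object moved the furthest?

the red torus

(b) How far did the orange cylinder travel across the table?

1.9

From (8.8, 2.9) to (10.4, 4.0), the orange cylinder covered √(1.6² + 1.1²) ≈ 1.9 units.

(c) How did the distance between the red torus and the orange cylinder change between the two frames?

+4.2

They were about 4.6 units apart before and 8.8 after — 4.2 units further apart.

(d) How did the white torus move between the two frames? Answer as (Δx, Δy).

(1.1, 1.4)

The white torus started near (7.0, 2.8) and ended near (8.1, 4.2).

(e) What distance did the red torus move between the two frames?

3.2

The red torus moved from about (4.2, 3.4) to (2.1, 1.0), a distance of √(2.1² + 2.4²) ≈ 3.2.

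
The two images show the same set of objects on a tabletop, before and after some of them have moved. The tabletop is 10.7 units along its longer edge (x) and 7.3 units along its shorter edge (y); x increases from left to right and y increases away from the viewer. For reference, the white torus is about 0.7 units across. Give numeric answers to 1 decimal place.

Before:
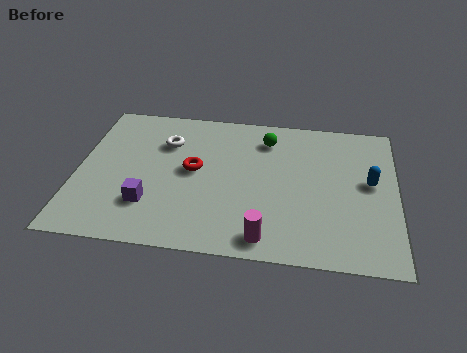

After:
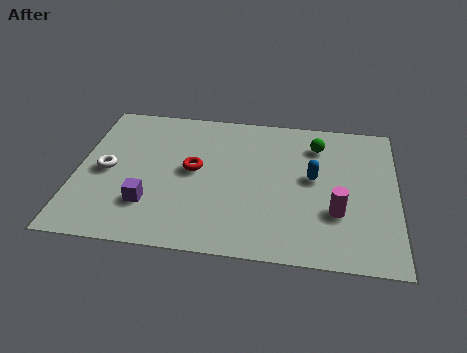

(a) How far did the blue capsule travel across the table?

1.9

From (9.8, 4.0) to (7.9, 4.0), the blue capsule covered √(1.9² + 0.0²) ≈ 1.9 units.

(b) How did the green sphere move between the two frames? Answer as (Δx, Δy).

(1.7, -0.1)

The green sphere was at about (6.3, 5.8) and moved to about (8.0, 5.7).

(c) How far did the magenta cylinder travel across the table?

2.7

The magenta cylinder moved from about (6.4, 0.9) to (8.7, 2.4), a distance of √(2.3² + 1.5²) ≈ 2.7.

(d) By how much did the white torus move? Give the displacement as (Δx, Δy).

(-1.9, -1.7)

The white torus was at about (2.9, 5.2) and moved to about (1.0, 3.5).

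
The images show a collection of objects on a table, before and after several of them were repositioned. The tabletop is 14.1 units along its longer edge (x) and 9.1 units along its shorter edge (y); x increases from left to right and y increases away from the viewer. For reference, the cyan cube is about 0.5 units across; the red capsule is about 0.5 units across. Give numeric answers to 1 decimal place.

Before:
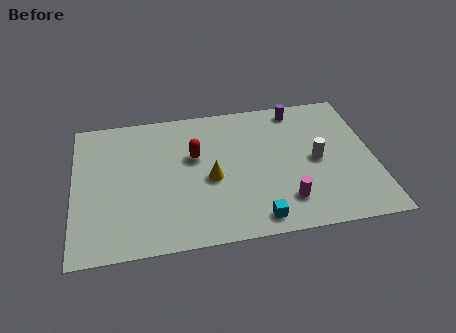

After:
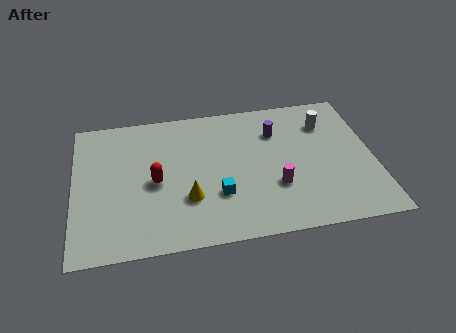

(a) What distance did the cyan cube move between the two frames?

2.5

The cyan cube moved from about (8.4, 1.1) to (6.7, 2.9), a distance of √(1.7² + 1.8²) ≈ 2.5.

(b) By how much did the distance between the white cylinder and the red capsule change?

+2.8

The distance was about 5.8 in the first image and 8.6 in the second, so they moved 2.8 units further apart.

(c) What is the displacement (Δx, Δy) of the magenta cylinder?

(-0.4, 1.0)

The magenta cylinder started near (9.8, 2.0) and ended near (9.4, 3.0).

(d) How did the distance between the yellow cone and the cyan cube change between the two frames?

-2.1

They were about 3.5 units apart before and 1.4 after — 2.1 units closer together.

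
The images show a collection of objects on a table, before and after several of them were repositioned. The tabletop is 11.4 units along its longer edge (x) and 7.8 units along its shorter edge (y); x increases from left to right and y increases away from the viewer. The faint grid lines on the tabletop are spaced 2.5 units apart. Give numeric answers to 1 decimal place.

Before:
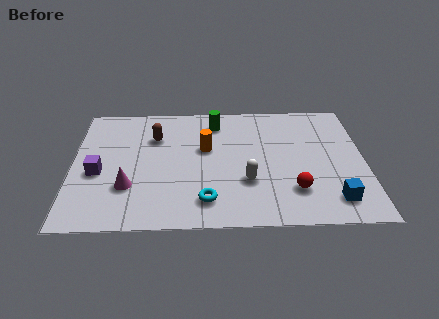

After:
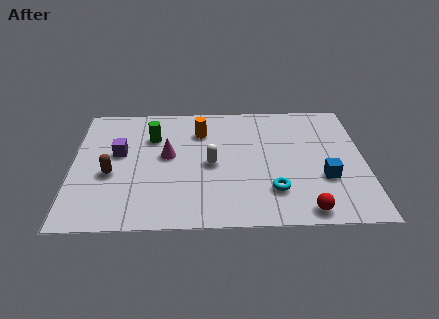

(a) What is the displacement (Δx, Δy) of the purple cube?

(0.8, 1.2)

The purple cube was at about (1.0, 3.3) and moved to about (1.8, 4.5).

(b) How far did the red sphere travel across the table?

1.3

The red sphere was near (8.6, 2.0) before and (9.0, 0.8) after, so it travelled √(0.4² + 1.2²) ≈ 1.3 units.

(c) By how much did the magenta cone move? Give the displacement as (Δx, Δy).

(1.5, 1.9)

The magenta cone started near (2.2, 2.4) and ended near (3.7, 4.3).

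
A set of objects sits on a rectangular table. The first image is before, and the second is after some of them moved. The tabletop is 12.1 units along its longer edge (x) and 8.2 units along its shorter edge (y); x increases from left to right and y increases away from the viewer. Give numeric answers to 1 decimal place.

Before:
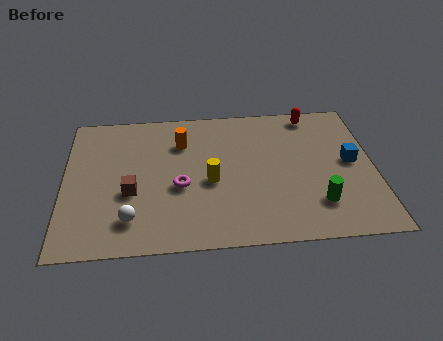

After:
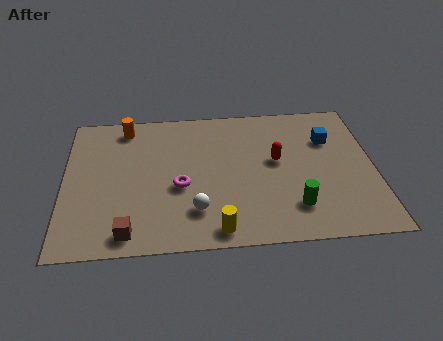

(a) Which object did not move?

the magenta torus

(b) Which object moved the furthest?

the red capsule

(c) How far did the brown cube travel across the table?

2.2

From (2.6, 3.2) to (2.5, 1.0), the brown cube covered √(0.1² + 2.2²) ≈ 2.2 units.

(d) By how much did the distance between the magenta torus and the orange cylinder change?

+1.7

Before: roughly 2.6 units apart; after: 4.3. That's 1.7 units further apart.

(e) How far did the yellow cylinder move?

2.7

The yellow cylinder moved from about (5.7, 3.6) to (5.9, 0.9), a distance of √(0.2² + 2.7²) ≈ 2.7.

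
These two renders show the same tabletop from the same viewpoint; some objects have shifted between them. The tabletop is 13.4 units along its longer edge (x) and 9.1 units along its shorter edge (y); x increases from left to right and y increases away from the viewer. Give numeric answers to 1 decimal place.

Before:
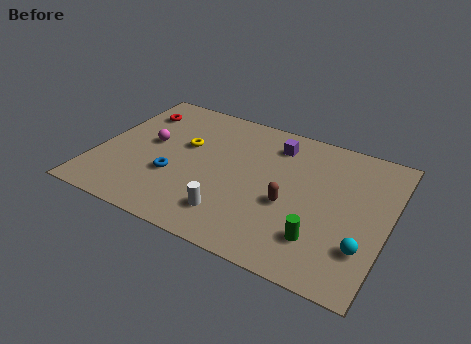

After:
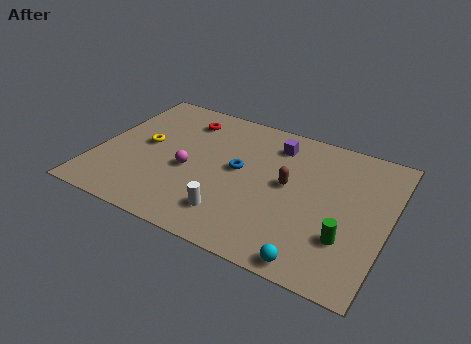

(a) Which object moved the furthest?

the blue torus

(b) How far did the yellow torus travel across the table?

1.9

The yellow torus moved from about (3.9, 5.5) to (2.1, 4.8), a distance of √(1.8² + 0.7²) ≈ 1.9.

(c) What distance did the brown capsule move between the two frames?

1.2

The brown capsule was near (9.0, 3.7) before and (8.8, 4.9) after, so it travelled √(0.2² + 1.2²) ≈ 1.2 units.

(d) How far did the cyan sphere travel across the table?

2.6

The cyan sphere was near (12.5, 2.5) before and (10.5, 0.8) after, so it travelled √(2.0² + 1.7²) ≈ 2.6 units.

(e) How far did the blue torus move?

3.3

From (3.7, 3.2) to (6.5, 4.9), the blue torus covered √(2.8² + 1.7²) ≈ 3.3 units.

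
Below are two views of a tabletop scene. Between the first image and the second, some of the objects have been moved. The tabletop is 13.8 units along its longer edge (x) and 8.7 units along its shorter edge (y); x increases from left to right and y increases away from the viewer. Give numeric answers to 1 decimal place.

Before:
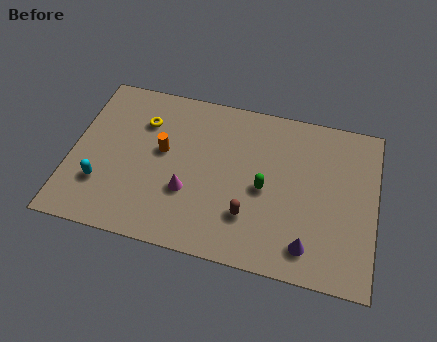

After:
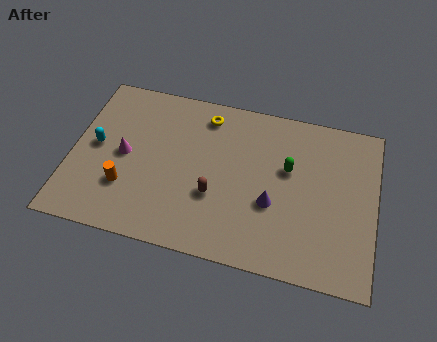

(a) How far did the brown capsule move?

1.7

The brown capsule moved from about (8.2, 2.4) to (6.6, 3.1), a distance of √(1.6² + 0.7²) ≈ 1.7.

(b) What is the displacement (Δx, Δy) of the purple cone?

(-1.7, 1.8)

The purple cone was at about (10.9, 1.5) and moved to about (9.2, 3.3).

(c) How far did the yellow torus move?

3.0

From (3.1, 6.3) to (5.9, 7.3), the yellow torus covered √(2.8² + 1.0²) ≈ 3.0 units.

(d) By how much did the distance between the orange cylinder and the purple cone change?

-1.0

They were about 7.6 units apart before and 6.6 after — 1.0 units closer together.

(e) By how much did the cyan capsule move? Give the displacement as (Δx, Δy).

(-0.4, 2.0)

The cyan capsule was at about (1.5, 2.5) and moved to about (1.1, 4.5).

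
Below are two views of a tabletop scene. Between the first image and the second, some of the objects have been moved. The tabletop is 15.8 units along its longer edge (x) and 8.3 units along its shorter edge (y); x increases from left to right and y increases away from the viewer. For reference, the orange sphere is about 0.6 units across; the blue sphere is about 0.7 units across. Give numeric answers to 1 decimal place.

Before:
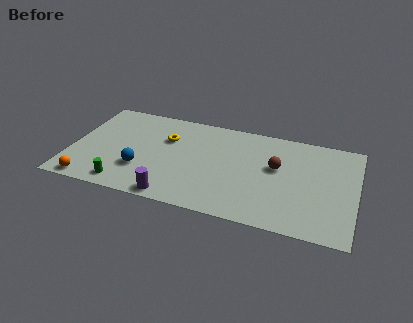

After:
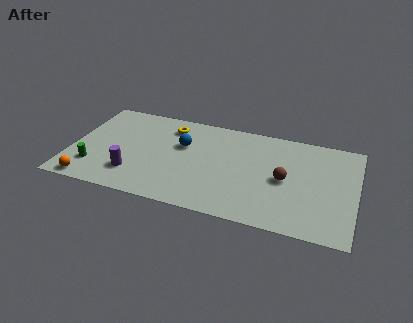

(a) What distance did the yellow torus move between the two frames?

1.1

From (5.2, 5.6) to (5.3, 6.7), the yellow torus covered √(0.1² + 1.1²) ≈ 1.1 units.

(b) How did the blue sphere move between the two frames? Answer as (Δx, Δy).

(2.1, 2.7)

The blue sphere started near (4.0, 2.6) and ended near (6.1, 5.3).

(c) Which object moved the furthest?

the blue sphere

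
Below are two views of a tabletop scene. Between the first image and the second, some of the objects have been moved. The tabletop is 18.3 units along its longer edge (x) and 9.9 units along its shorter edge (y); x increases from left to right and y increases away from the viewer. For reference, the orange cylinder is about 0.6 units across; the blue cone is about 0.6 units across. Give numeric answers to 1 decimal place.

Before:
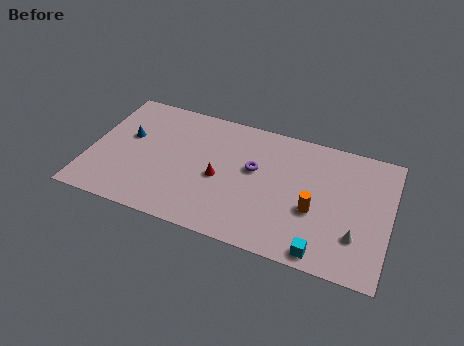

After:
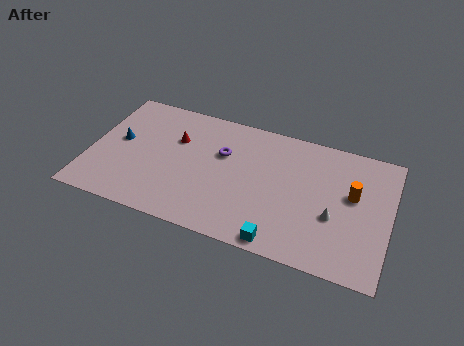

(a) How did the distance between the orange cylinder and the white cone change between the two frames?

-0.6

Before: roughly 2.8 units apart; after: 2.2. That's 0.6 units closer together.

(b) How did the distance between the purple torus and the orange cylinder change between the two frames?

+3.8

Before: roughly 4.2 units apart; after: 8.0. That's 3.8 units further apart.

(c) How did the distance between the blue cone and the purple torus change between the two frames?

-1.4

The distance was about 7.8 in the first image and 6.4 in the second, so they moved 1.4 units closer together.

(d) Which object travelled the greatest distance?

the red cone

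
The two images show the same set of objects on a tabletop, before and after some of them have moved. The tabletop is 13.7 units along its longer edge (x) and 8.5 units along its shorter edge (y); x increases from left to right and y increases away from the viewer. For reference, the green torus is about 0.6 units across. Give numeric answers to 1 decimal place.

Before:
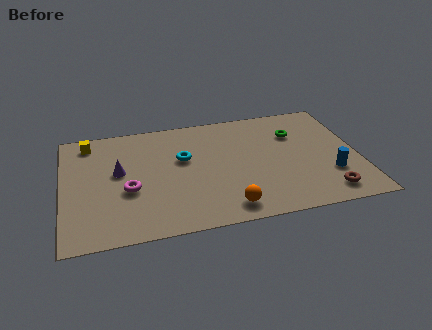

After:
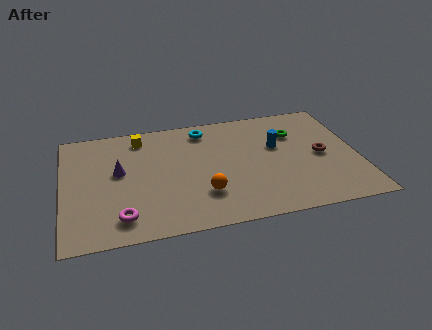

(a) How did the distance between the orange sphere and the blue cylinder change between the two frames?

-0.5

Before: roughly 5.1 units apart; after: 4.6. That's 0.5 units closer together.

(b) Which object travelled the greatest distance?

the blue cylinder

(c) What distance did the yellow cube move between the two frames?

2.4

From (1.3, 7.3) to (3.7, 7.2), the yellow cube covered √(2.4² + 0.1²) ≈ 2.4 units.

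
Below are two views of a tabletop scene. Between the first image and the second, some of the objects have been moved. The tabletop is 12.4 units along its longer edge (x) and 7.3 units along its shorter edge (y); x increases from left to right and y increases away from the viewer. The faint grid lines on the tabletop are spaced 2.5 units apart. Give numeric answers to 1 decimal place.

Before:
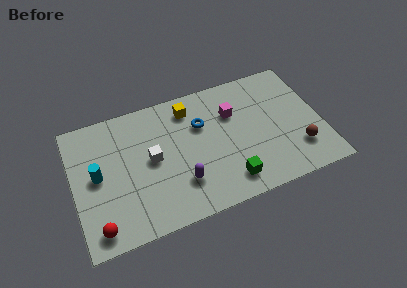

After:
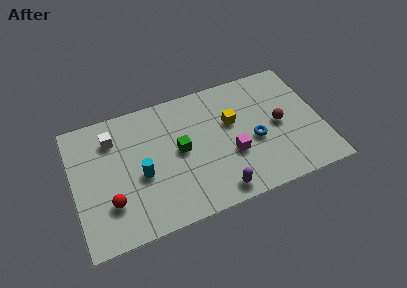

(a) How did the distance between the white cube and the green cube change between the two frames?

-0.7

The distance was about 4.4 in the first image and 3.7 in the second, so they moved 0.7 units closer together.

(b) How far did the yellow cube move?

2.5

From (6.0, 6.0) to (8.0, 4.5), the yellow cube covered √(2.0² + 1.5²) ≈ 2.5 units.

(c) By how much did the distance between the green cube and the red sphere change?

-2.5

They were about 6.5 units apart before and 4.0 after — 2.5 units closer together.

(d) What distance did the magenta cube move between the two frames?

2.3

The magenta cube was near (8.1, 5.0) before and (7.8, 2.7) after, so it travelled √(0.3² + 2.3²) ≈ 2.3 units.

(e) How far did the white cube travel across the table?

2.5

The white cube moved from about (3.9, 3.8) to (2.1, 5.6), a distance of √(1.8² + 1.8²) ≈ 2.5.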